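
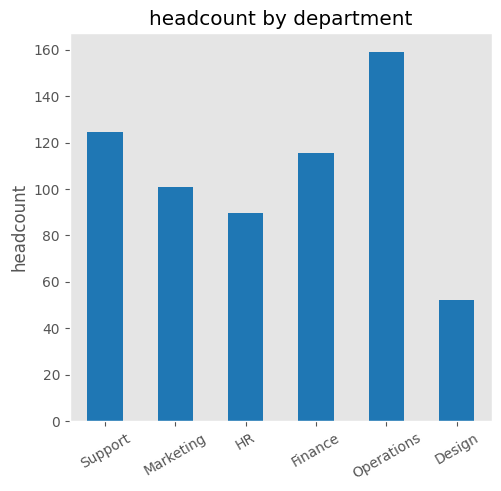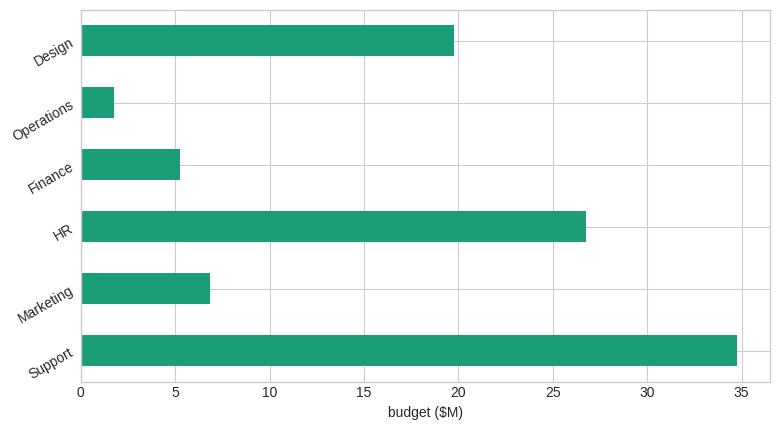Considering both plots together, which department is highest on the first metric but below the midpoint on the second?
Chart 2 median budget ($M) ≈ 15; below-median departments: Marketing, Finance, Operations. Among those, Operations has the highest headcount (≈ 160).

Operations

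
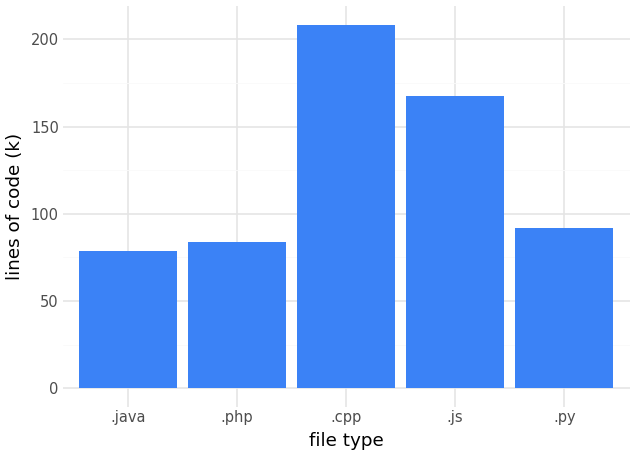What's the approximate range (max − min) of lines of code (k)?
Max .cpp ≈ 200, min .java ≈ 80; range ≈ 120.

≈ 120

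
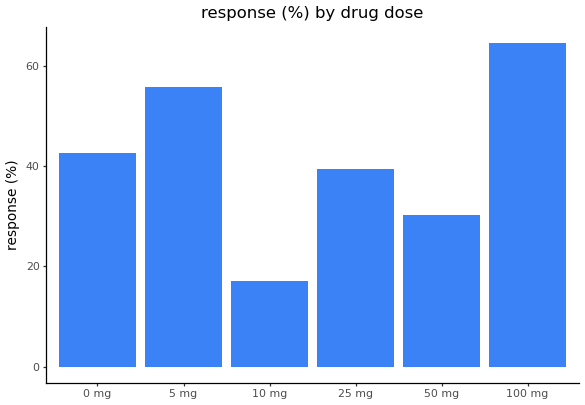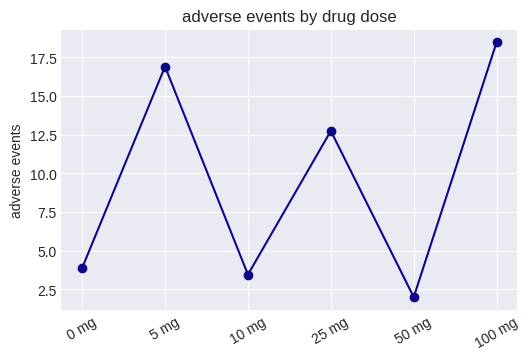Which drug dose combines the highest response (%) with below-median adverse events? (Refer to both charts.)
Chart 2 median adverse events ≈ 8; below-median drug doses: 0 mg, 10 mg, 50 mg. Among those, 0 mg has the highest response (%) (≈ 40).

0 mg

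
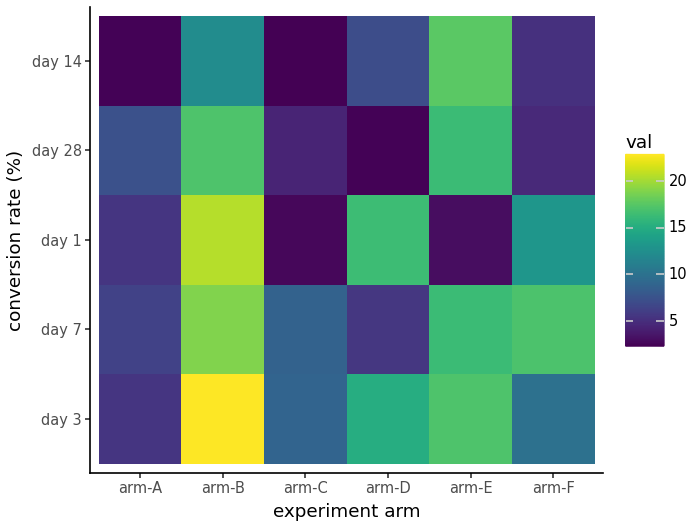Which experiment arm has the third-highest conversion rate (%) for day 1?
Top 4 for day 1: arm-B ≈ 20, arm-D ≈ 16, arm-F ≈ 14, arm-A ≈ 6.

arm-F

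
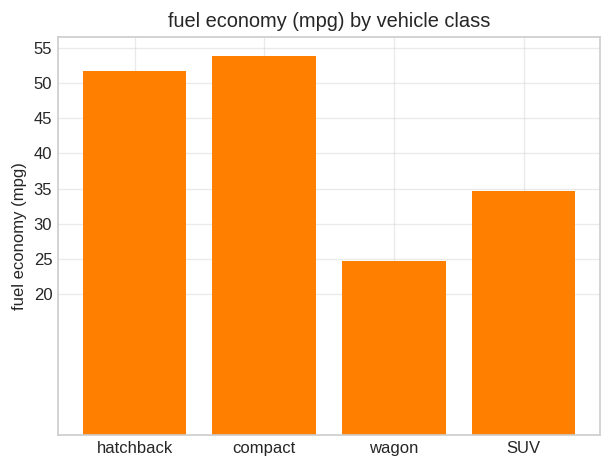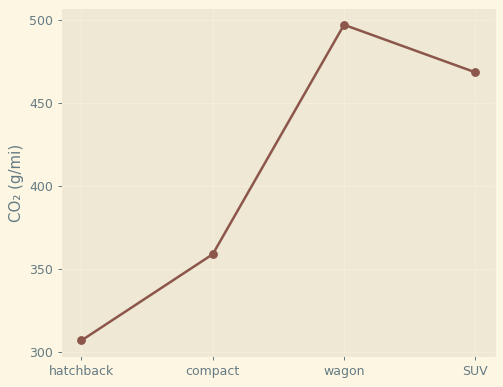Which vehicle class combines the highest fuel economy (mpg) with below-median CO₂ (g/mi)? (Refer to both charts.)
compact

Chart 2 median CO₂ (g/mi) ≈ 400; below-median vehicle classes: hatchback, compact. Among those, compact has the highest fuel economy (mpg) (≈ 55).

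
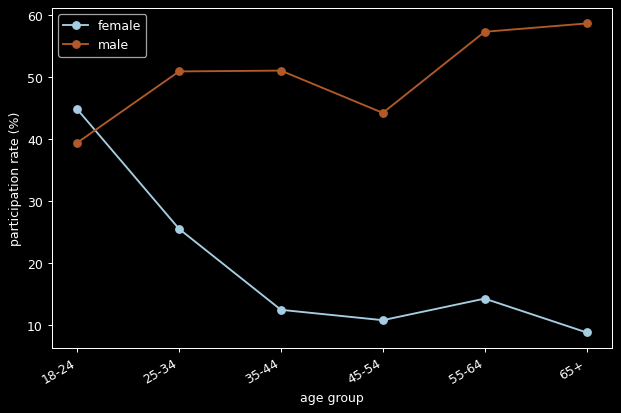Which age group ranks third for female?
55-64

Top 4 for female: 18-24 ≈ 45, 25-34 ≈ 25, 55-64 ≈ 15, 35-44 ≈ 10.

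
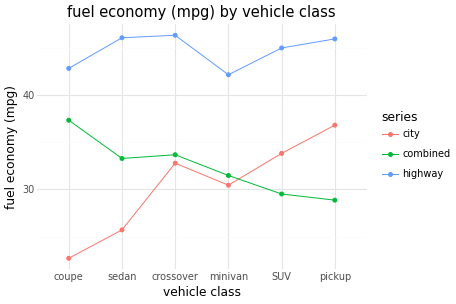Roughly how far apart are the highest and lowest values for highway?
Max crossover ≈ 46, min minivan ≈ 42; range ≈ 4.

≈ 4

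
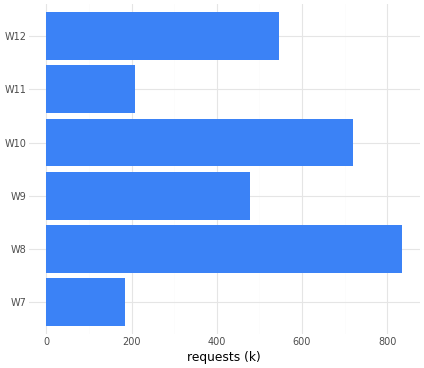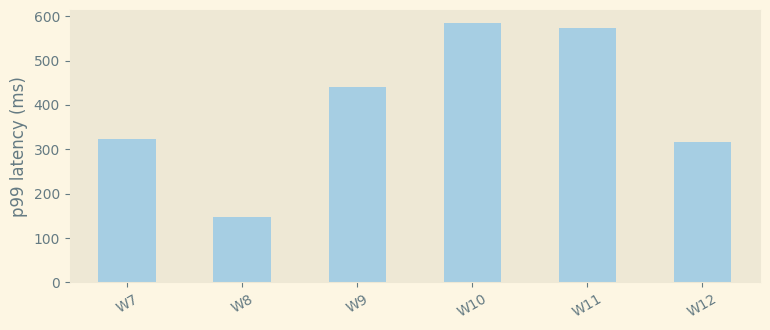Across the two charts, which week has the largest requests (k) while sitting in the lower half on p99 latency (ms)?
W8

Chart 2 median p99 latency (ms) ≈ 400; below-median weeks: W7, W8, W12. Among those, W8 has the highest requests (k) (≈ 800).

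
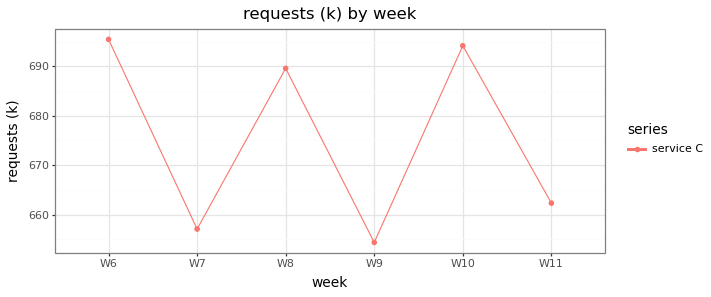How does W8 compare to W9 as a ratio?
W8 ≈ 690, W9 ≈ 655; 690/655 ≈ 1.05.

≈ 1.05×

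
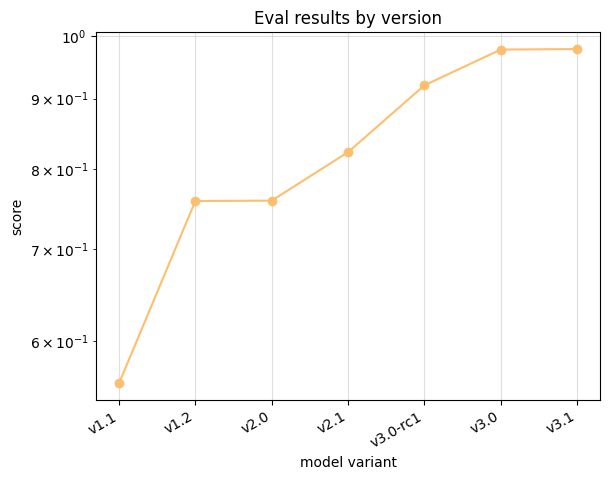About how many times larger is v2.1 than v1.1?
≈ 1.45×

v2.1 ≈ 0.80, v1.1 ≈ 0.55; 0.80/0.55 ≈ 1.45.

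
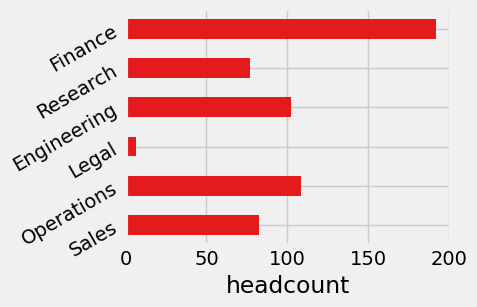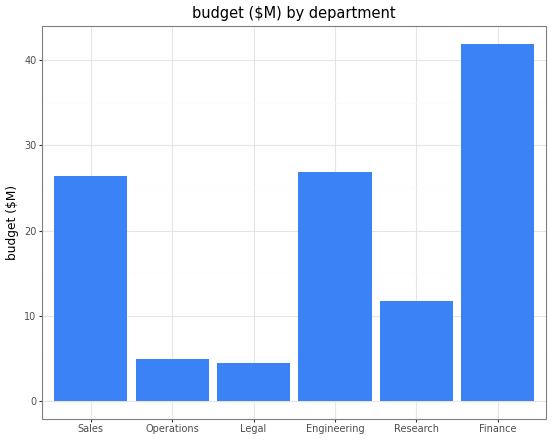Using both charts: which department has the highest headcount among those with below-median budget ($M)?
Chart 2 median budget ($M) ≈ 20; below-median departments: Operations, Legal, Research. Among those, Operations has the highest headcount (≈ 100).

Operations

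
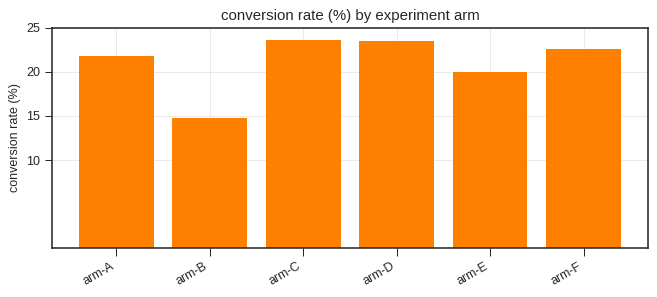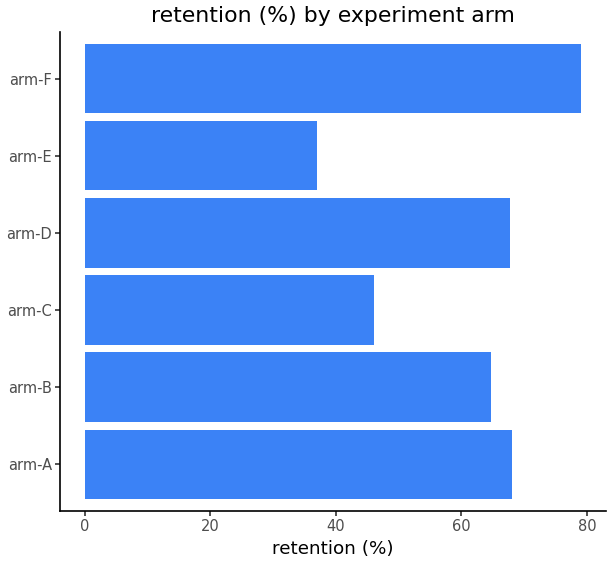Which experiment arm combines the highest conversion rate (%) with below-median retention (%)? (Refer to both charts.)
Chart 2 median retention (%) ≈ 70; below-median experiment arms: arm-B, arm-C, arm-E. Among those, arm-C has the highest conversion rate (%) (≈ 25).

arm-C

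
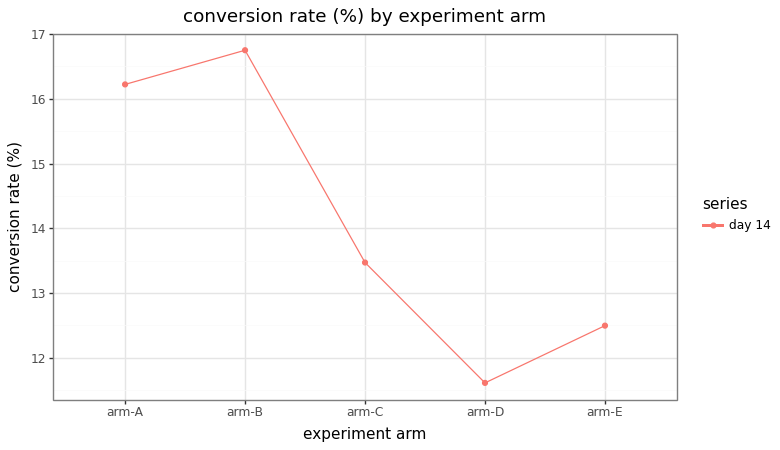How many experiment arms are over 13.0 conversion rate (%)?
Above 13.0: arm-A, arm-B, arm-C.

3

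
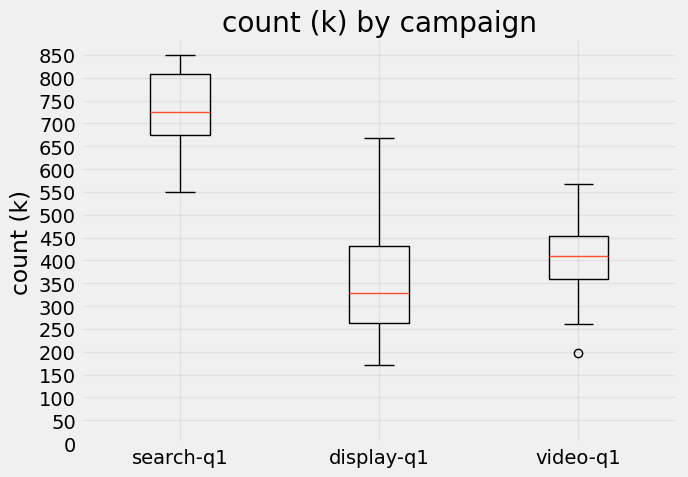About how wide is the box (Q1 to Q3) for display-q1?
Q3 ≈ 450, Q1 ≈ 250; IQR ≈ 200.

≈ 200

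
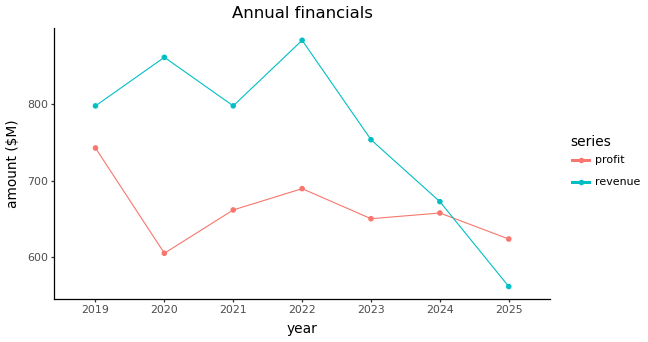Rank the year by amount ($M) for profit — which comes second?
2022

Top 3 for profit: 2019 ≈ 750, 2022 ≈ 700, 2021 ≈ 650.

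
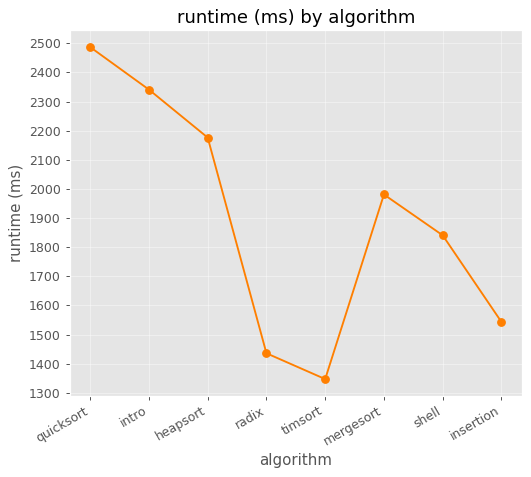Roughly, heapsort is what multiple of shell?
≈ 1.22×

heapsort ≈ 2200, shell ≈ 1800; 2200/1800 ≈ 1.22.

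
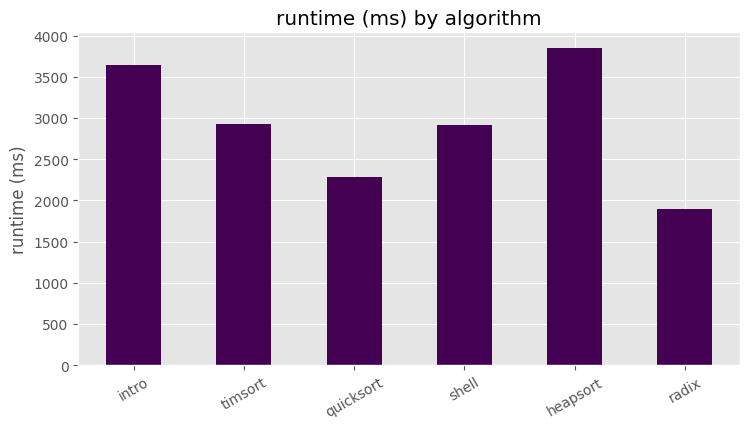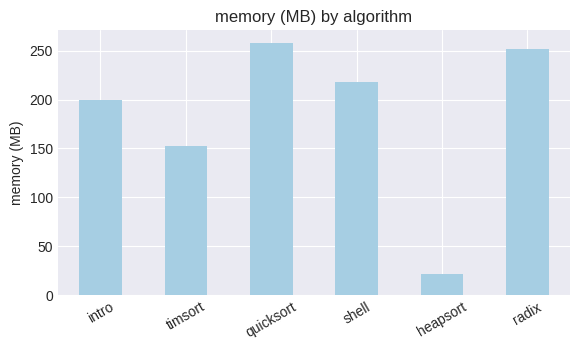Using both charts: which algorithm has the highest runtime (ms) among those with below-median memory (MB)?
Chart 2 median memory (MB) ≈ 200; below-median algorithms: intro, timsort, heapsort. Among those, heapsort has the highest runtime (ms) (≈ 4000).

heapsort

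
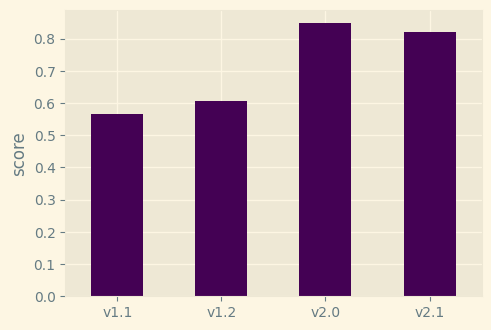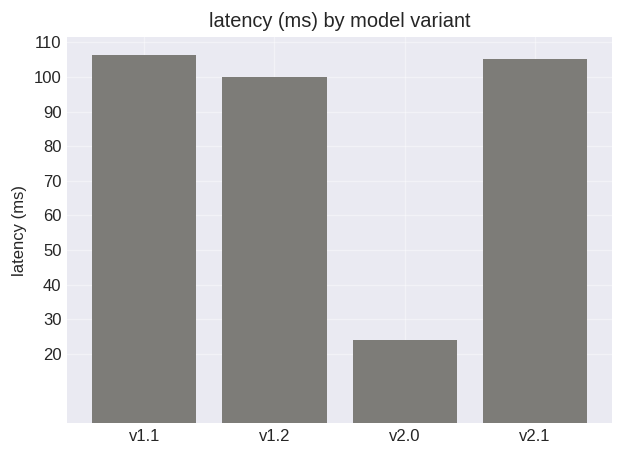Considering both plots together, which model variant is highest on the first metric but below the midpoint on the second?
v2.0

Chart 2 median latency (ms) ≈ 100; below-median model variants: v1.2, v2.0. Among those, v2.0 has the highest score (≈ 0.8).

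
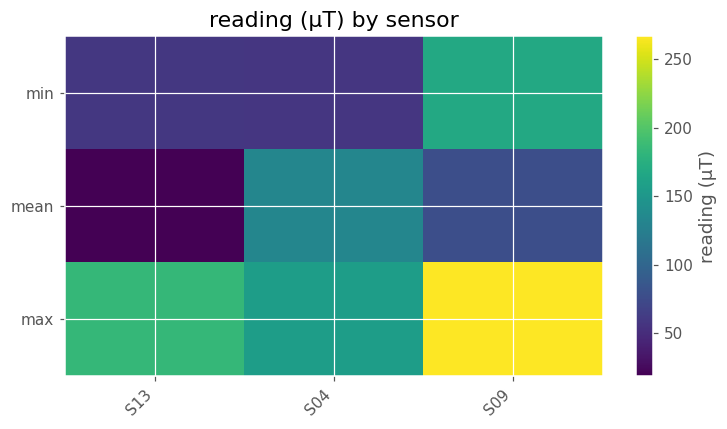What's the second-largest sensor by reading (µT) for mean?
Top 3 for mean: S04 ≈ 125, S09 ≈ 75, S13 ≈ 25.

S09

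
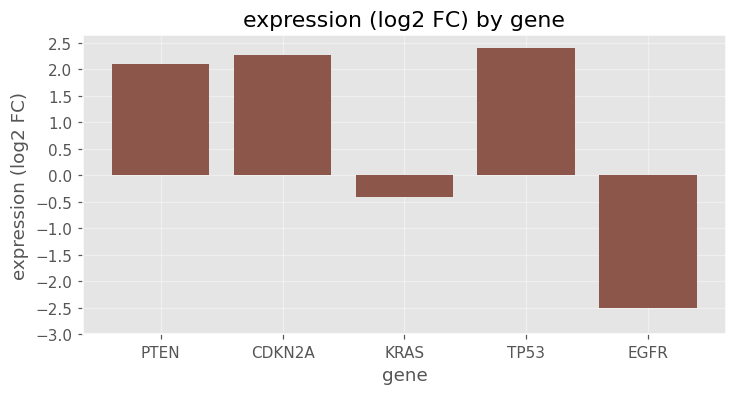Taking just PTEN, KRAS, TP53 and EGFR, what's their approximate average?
≈ 0.38

(2.0 + -0.5 + 2.5 + -2.5) / 4 ≈ 0.38.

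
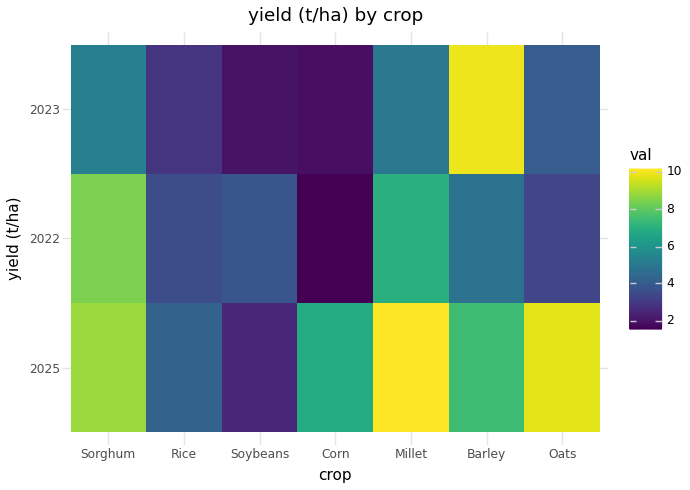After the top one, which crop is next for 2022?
Top 3 for 2022: Sorghum ≈ 8, Millet ≈ 7, Barley ≈ 5.

Millet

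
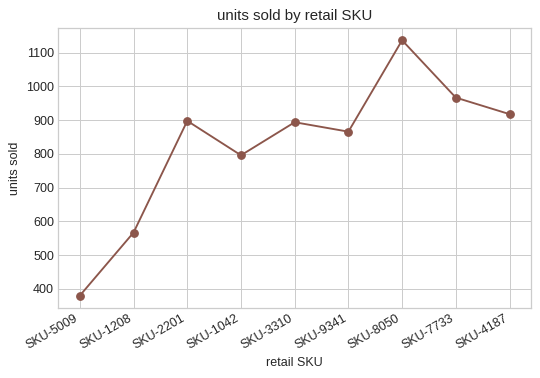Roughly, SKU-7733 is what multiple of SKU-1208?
SKU-7733 ≈ 1000, SKU-1208 ≈ 600; 1000/600 ≈ 1.67.

≈ 1.67×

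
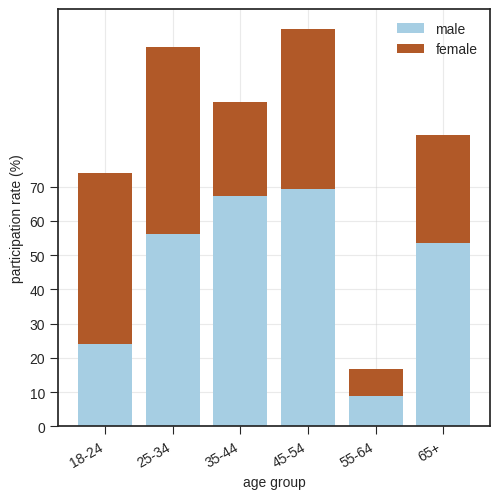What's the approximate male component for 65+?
≈ 50

male top ≈ 50, bottom ≈ 0; segment ≈ 50.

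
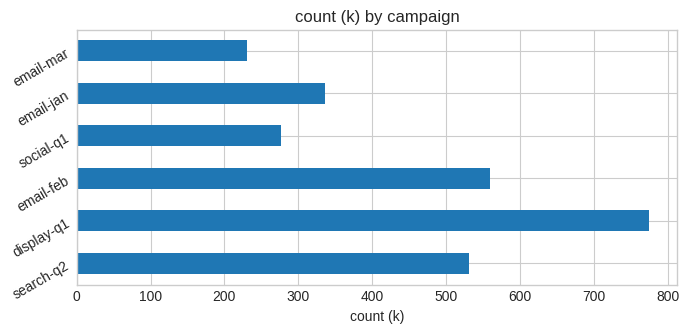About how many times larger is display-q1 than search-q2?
display-q1 ≈ 800, search-q2 ≈ 500; 800/500 ≈ 1.6.

≈ 1.6×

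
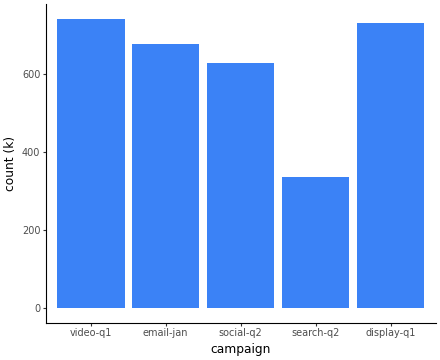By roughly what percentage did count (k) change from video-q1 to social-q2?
≈ -14.3%

video-q1 ≈ 700, social-q2 ≈ 600; (600 − 700) / 700 ≈ -14.3%.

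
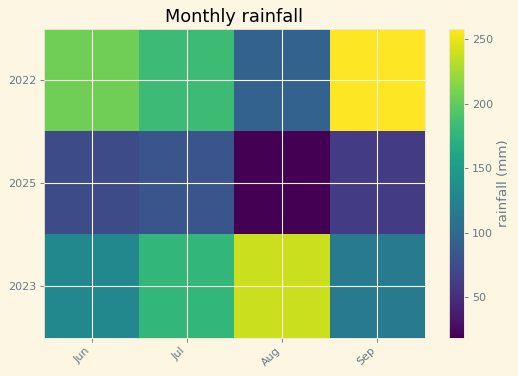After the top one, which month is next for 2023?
Jul

Top 3 for 2023: Aug ≈ 240, Jul ≈ 180, Jun ≈ 140.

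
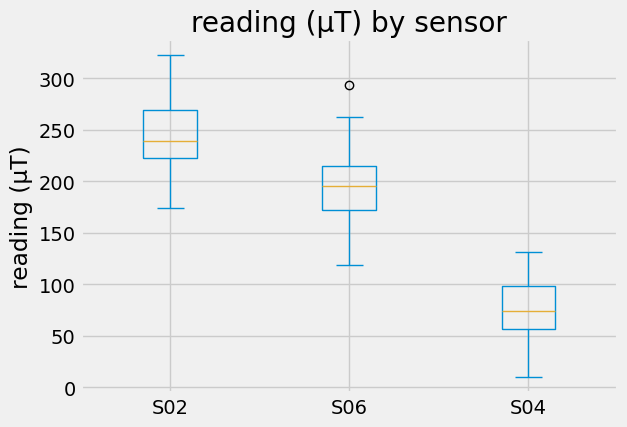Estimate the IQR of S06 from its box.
≈ 40

Q3 ≈ 220, Q1 ≈ 180; IQR ≈ 40.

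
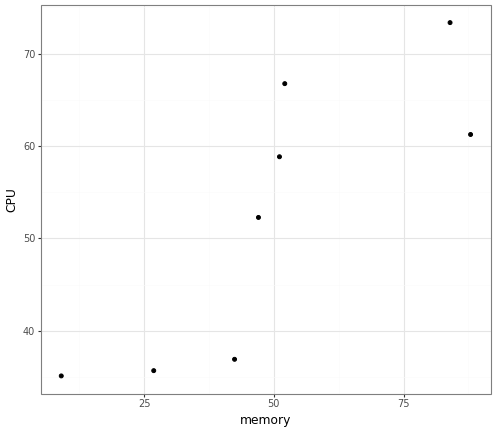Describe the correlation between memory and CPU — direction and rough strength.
Points are positively correlated; strong (|r| ≈ 0.8).

positive, strong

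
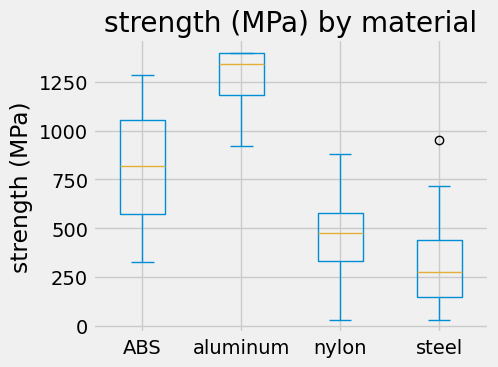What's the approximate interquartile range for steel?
≈ 300

Q3 ≈ 400, Q1 ≈ 100; IQR ≈ 300.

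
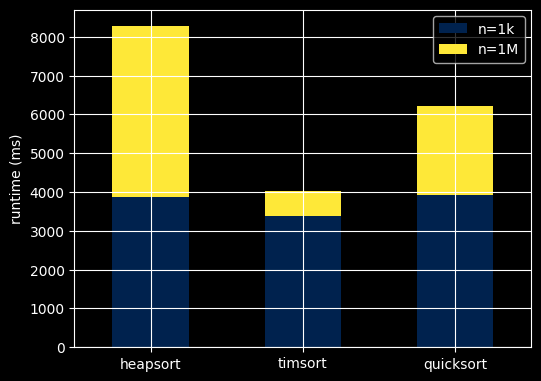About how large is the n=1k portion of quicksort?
n=1k top ≈ 4000, bottom ≈ 0; segment ≈ 4000.

≈ 4000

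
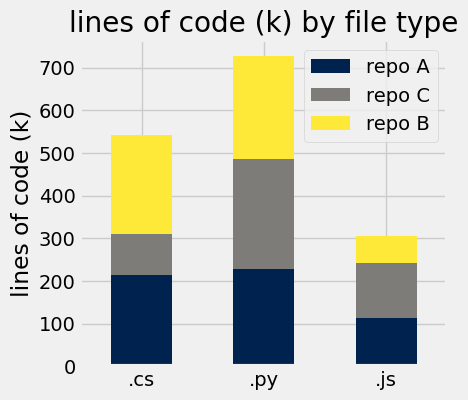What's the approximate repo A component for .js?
repo A top ≈ 100, bottom ≈ 0; segment ≈ 100.

≈ 100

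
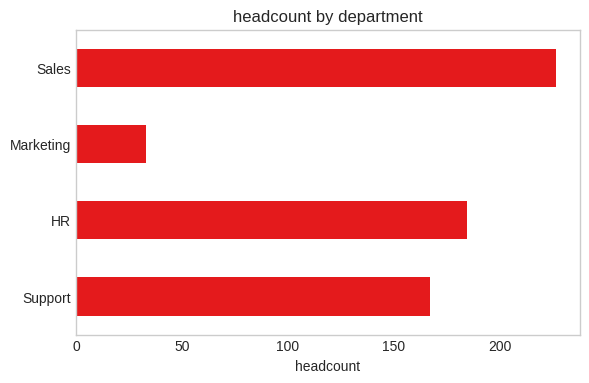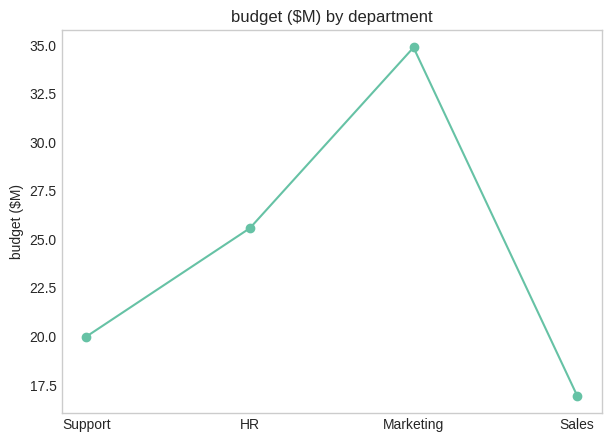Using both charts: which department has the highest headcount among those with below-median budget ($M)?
Chart 2 median budget ($M) ≈ 25; below-median departments: Support, Sales. Among those, Sales has the highest headcount (≈ 225).

Sales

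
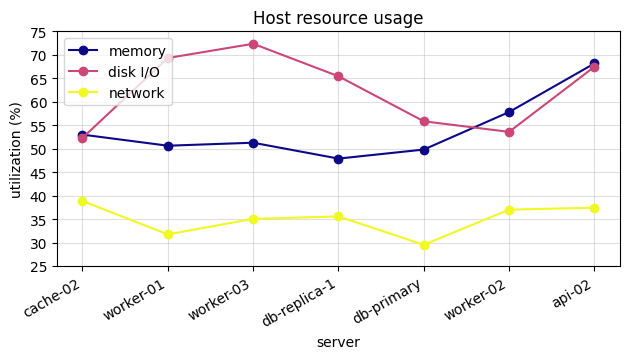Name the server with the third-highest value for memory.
cache-02

Top 4 for memory: api-02 ≈ 70, worker-02 ≈ 60, cache-02 ≈ 55, worker-03 ≈ 50.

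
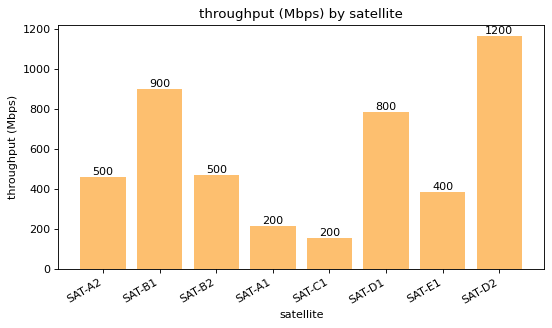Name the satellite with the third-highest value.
Top 4: SAT-D2 ≈ 1200, SAT-B1 ≈ 900, SAT-D1 ≈ 800, SAT-B2 ≈ 500.

SAT-D1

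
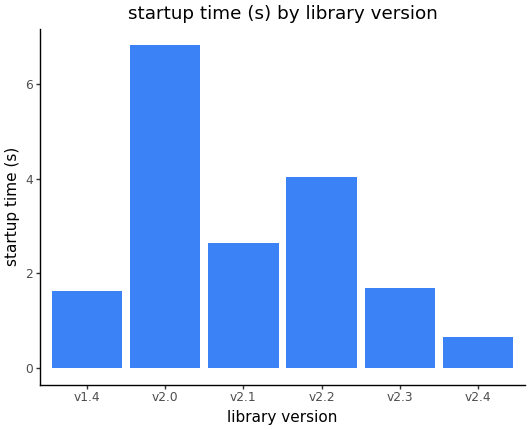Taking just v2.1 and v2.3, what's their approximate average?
≈ 2

(3 + 2) / 2 ≈ 2.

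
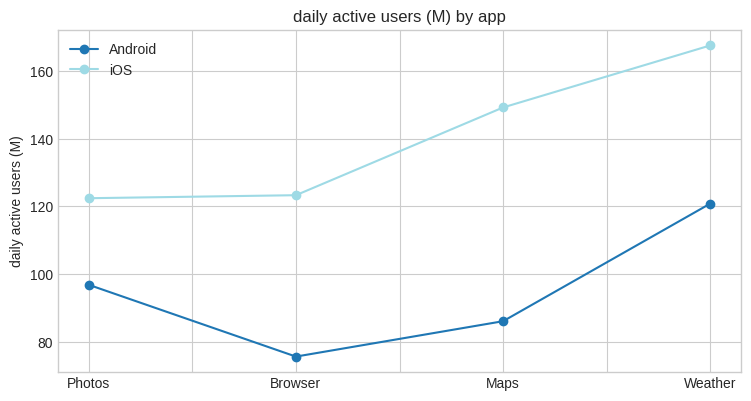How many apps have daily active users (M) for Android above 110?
Above 110: Weather.

1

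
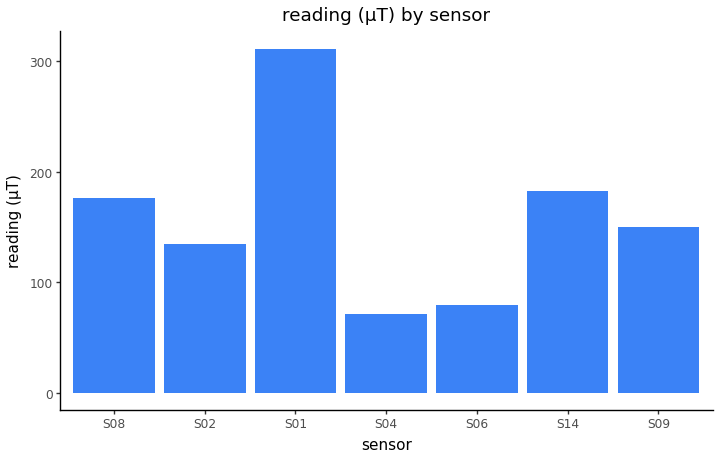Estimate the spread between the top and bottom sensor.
≈ 250

Max S01 ≈ 300, min S04 ≈ 50; range ≈ 250.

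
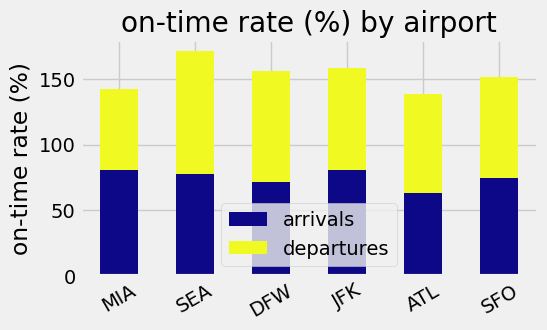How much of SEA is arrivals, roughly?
≈ 80

arrivals top ≈ 80, bottom ≈ 0; segment ≈ 80.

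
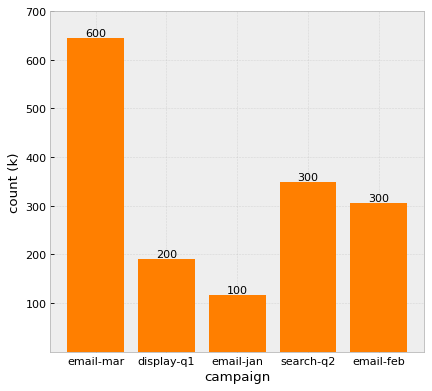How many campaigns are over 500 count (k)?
Above 500: email-mar.

1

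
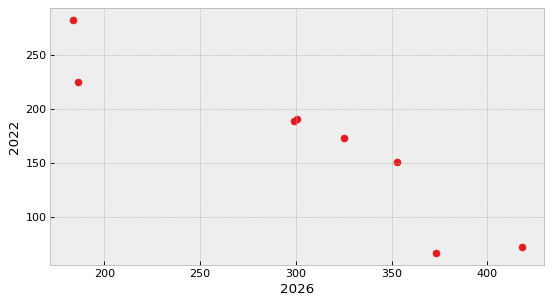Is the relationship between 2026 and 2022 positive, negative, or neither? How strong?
negative, strong

Points are negatively correlated; strong (|r| ≈ 0.9).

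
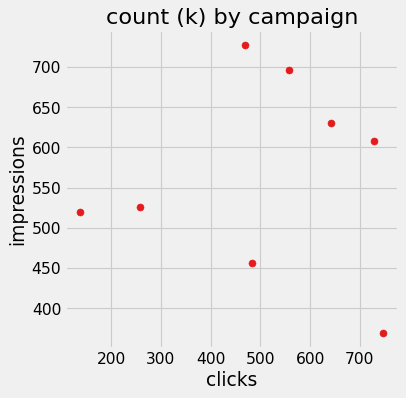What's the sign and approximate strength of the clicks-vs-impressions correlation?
Points are roughly uncorrelated; weak (|r| ≈ 0.0).

no clear correlation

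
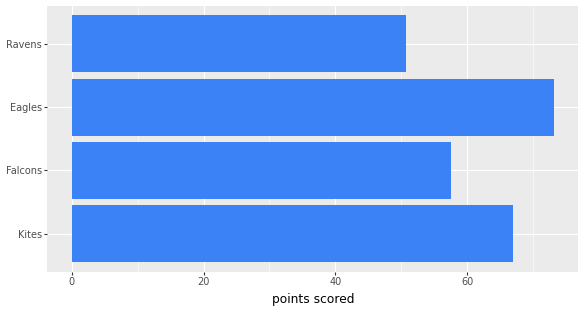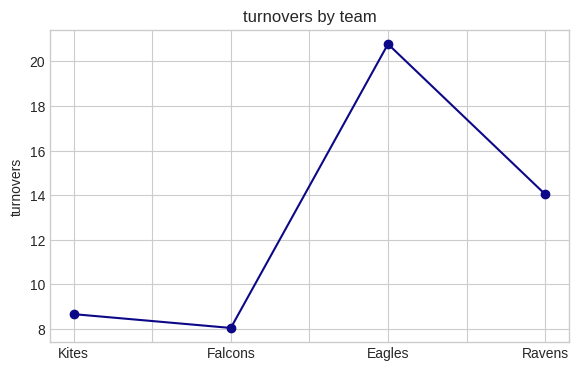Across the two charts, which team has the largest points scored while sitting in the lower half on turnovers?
Chart 2 median turnovers ≈ 12; below-median teams: Kites, Falcons. Among those, Kites has the highest points scored (≈ 70).

Kites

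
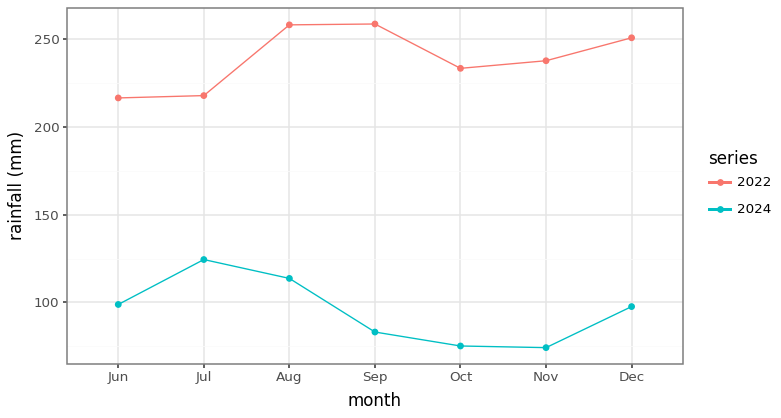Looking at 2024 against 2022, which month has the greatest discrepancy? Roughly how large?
Sep, ≈ 180 mm

Sep: 2024 ≈ 80, 2022 ≈ 260 → gap ≈ 180. Next-largest (Nov) is only ≈ 160.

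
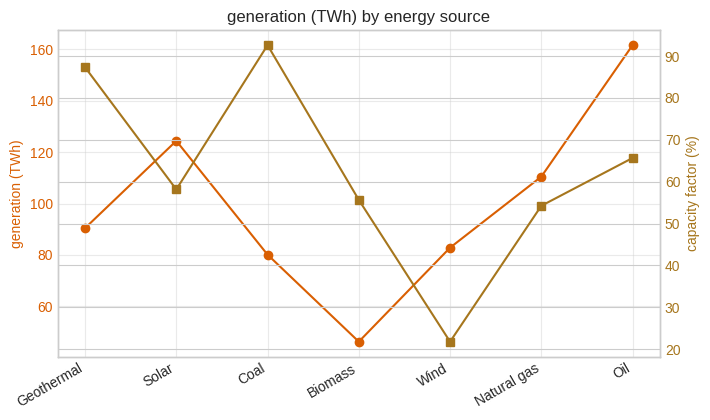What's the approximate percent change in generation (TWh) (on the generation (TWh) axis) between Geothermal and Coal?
Geothermal ≈ 90, Coal ≈ 80; (80 − 90) / 90 ≈ -11.1%.

≈ -11.1%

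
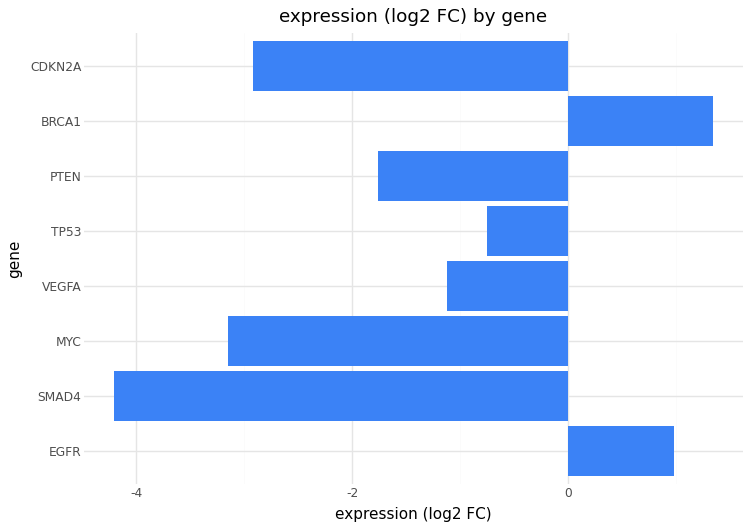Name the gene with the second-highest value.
EGFR

Top 3: BRCA1 ≈ 1.5, EGFR ≈ 1.0, TP53 ≈ -1.0.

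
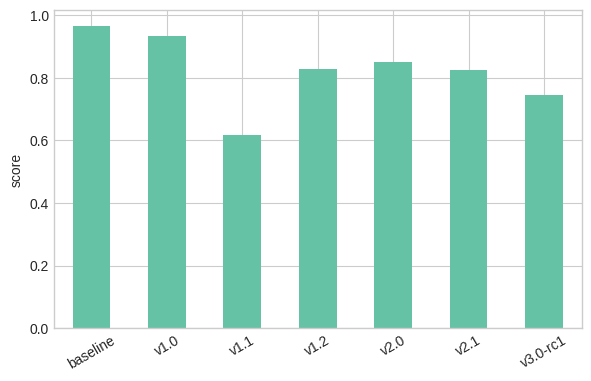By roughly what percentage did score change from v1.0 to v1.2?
v1.0 ≈ 0.9, v1.2 ≈ 0.8; (0.8 − 0.9) / 0.9 ≈ -11.1%.

≈ -11.1%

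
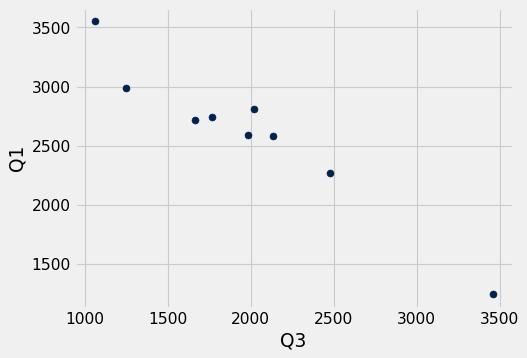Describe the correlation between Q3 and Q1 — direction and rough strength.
Points are negatively correlated; strong (|r| ≈ 1.0).

negative, strong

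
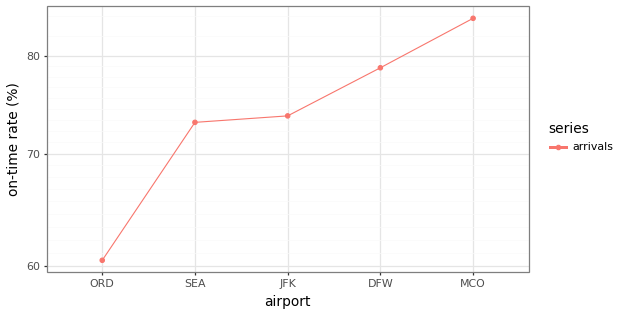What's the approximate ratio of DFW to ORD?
DFW ≈ 78, ORD ≈ 60; 78/60 ≈ 1.3.

≈ 1.3×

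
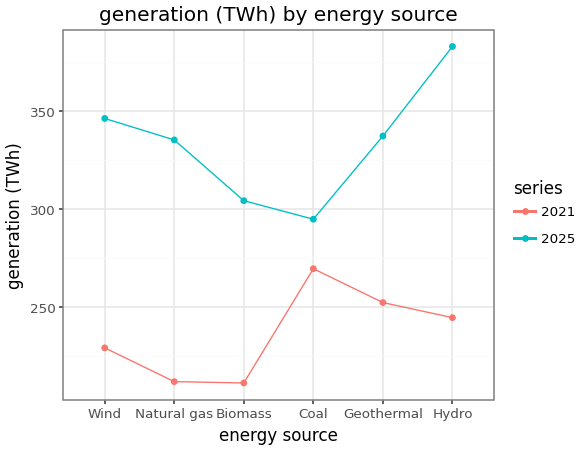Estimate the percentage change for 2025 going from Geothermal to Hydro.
≈ +11.8%

Geothermal ≈ 340, Hydro ≈ 380; (380 − 340) / 340 ≈ +11.8%.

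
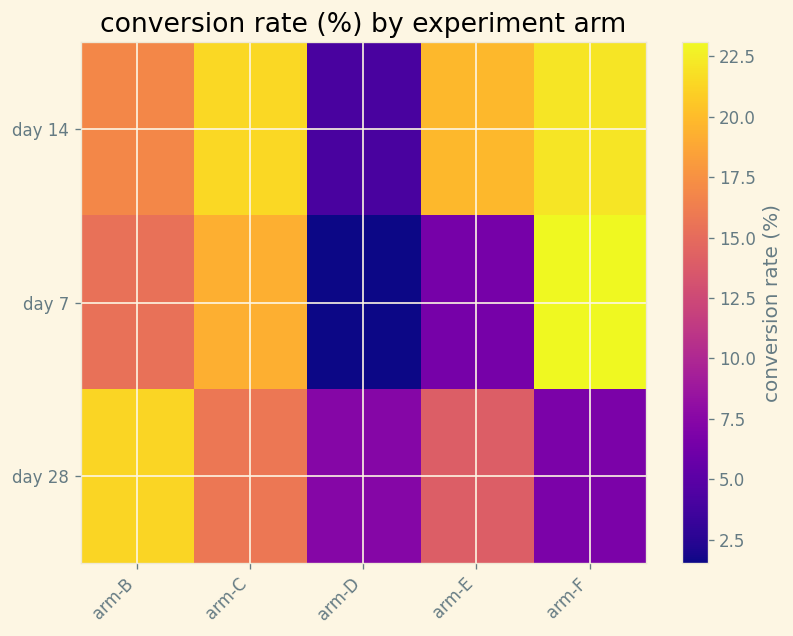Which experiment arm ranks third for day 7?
arm-B

Top 4 for day 7: arm-F ≈ 24, arm-C ≈ 20, arm-B ≈ 16, arm-E ≈ 6.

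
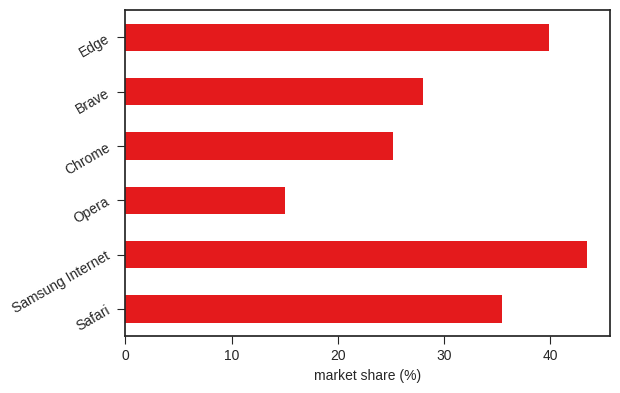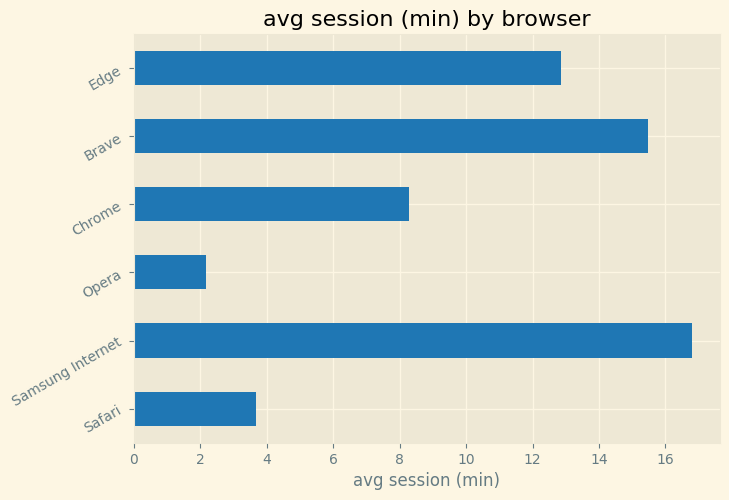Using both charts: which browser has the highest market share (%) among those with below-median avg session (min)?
Chart 2 median avg session (min) ≈ 10; below-median browsers: Safari, Opera, Chrome. Among those, Safari has the highest market share (%) (≈ 35).

Safari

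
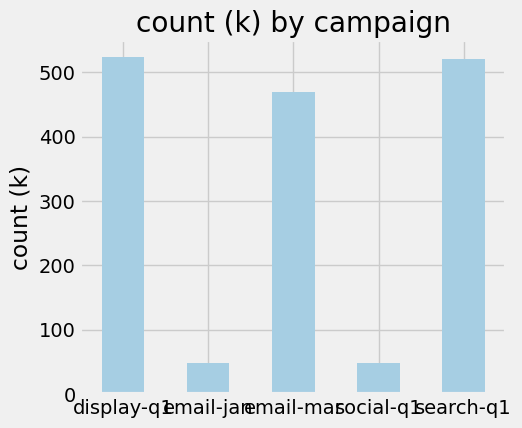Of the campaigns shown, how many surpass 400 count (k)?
3

Above 400: display-q1, email-mar, search-q1.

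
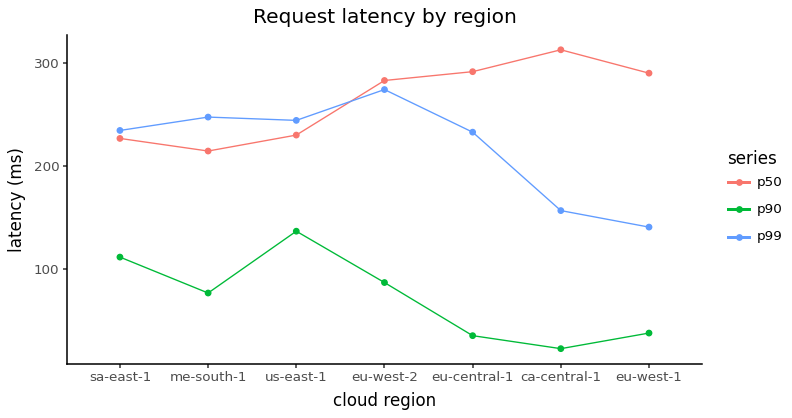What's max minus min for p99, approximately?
≈ 125

Max eu-west-2 ≈ 275, min eu-west-1 ≈ 150; range ≈ 125.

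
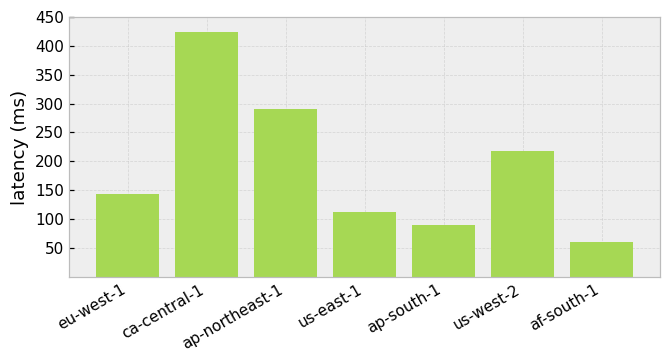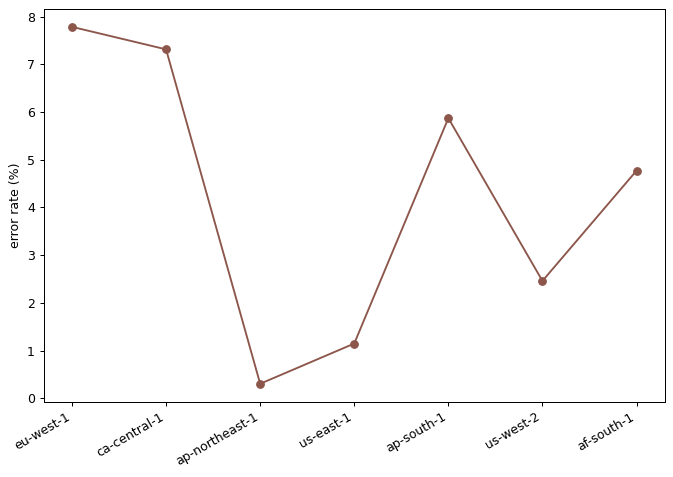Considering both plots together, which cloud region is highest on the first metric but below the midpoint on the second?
Chart 2 median error rate (%) ≈ 5; below-median cloud regions: ap-northeast-1, us-east-1, us-west-2. Among those, ap-northeast-1 has the highest latency (ms) (≈ 300).

ap-northeast-1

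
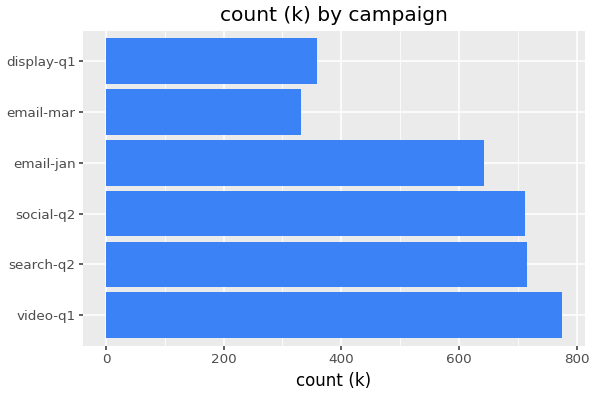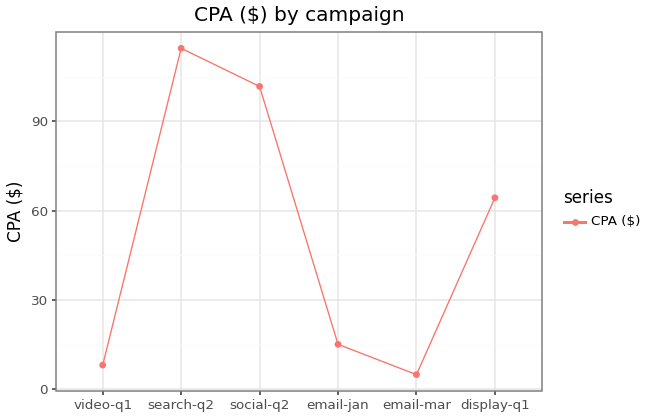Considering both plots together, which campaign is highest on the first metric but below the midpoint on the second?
video-q1

Chart 2 median CPA ($) ≈ 40; below-median campaigns: video-q1, email-jan, email-mar. Among those, video-q1 has the highest count (k) (≈ 800).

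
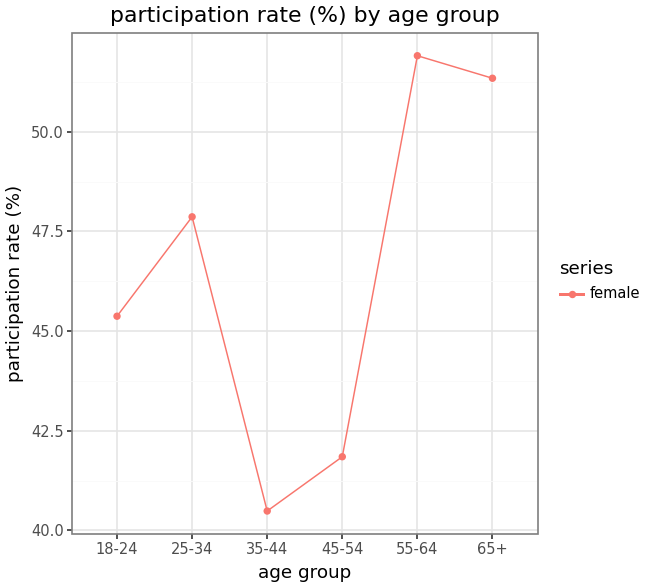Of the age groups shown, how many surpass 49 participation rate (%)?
2

Above 49: 55-64, 65+.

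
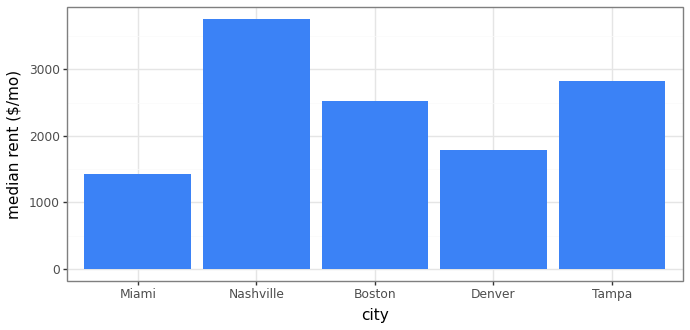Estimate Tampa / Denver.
Tampa ≈ 3000, Denver ≈ 2000; 3000/2000 ≈ 1.5.

≈ 1.5×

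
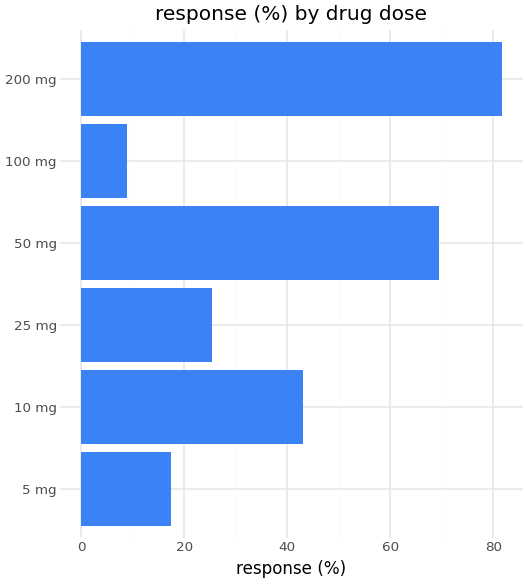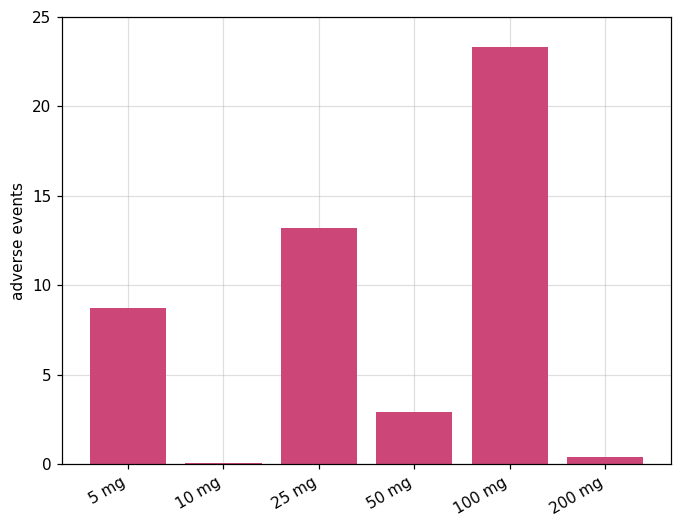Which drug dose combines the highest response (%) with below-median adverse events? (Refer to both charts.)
200 mg

Chart 2 median adverse events ≈ 5; below-median drug doses: 10 mg, 50 mg, 200 mg. Among those, 200 mg has the highest response (%) (≈ 80).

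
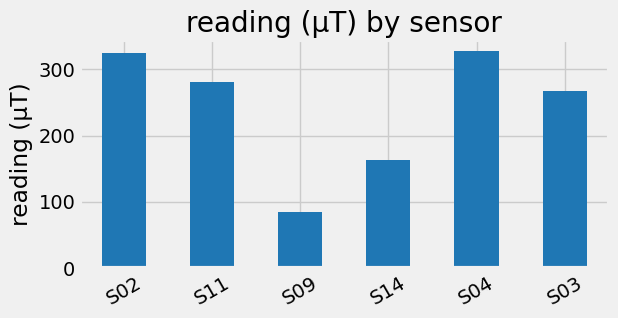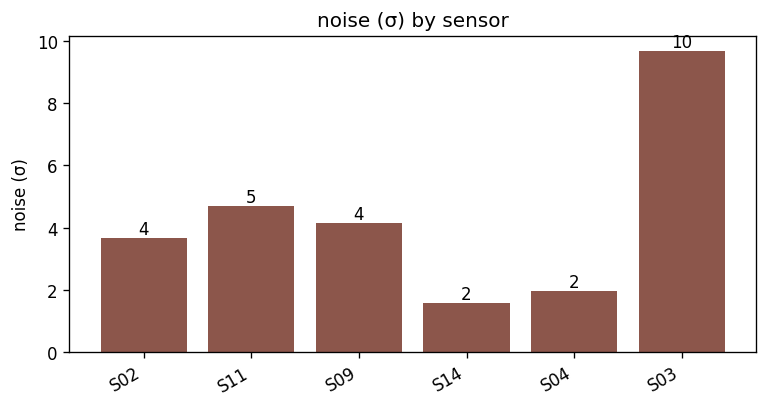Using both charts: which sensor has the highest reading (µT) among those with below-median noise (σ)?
S04

Chart 2 median noise (σ) ≈ 4; below-median sensors: S02, S14, S04. Among those, S04 has the highest reading (µT) (≈ 350).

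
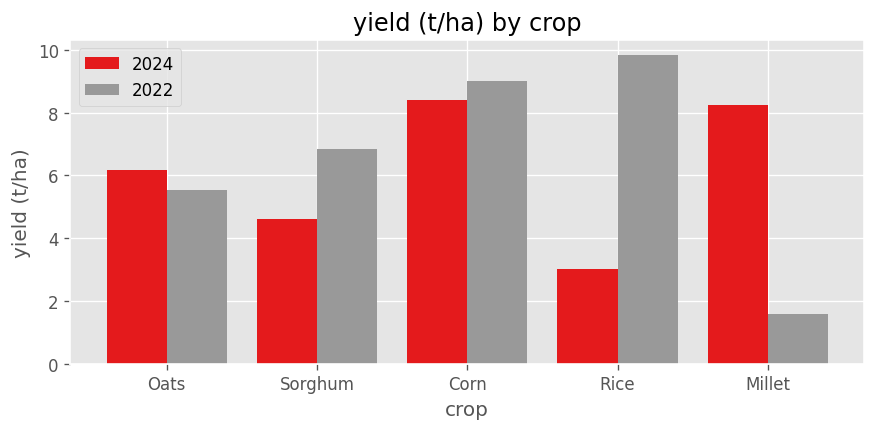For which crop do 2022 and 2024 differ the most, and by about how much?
Rice, ≈ 7 t/ha

Rice: 2022 ≈ 10, 2024 ≈ 3 → gap ≈ 7. Next-largest (Millet) is only ≈ 6.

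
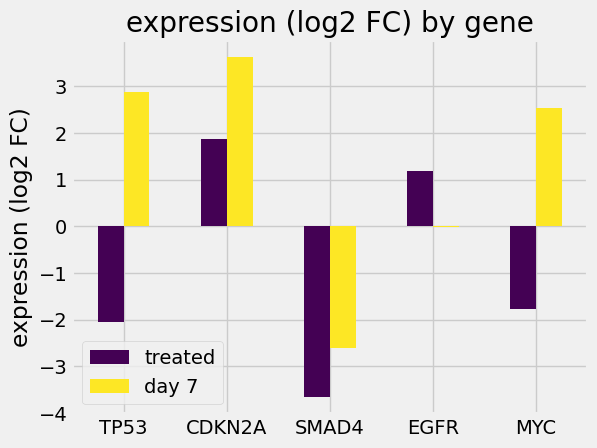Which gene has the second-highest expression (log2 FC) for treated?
Top 3 for treated: CDKN2A ≈ 2, EGFR ≈ 1, MYC ≈ -2.

EGFR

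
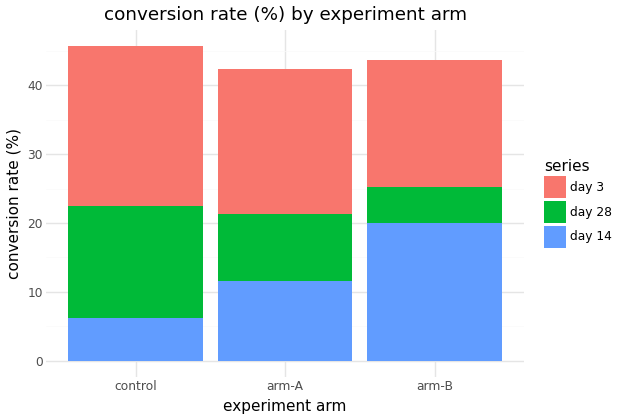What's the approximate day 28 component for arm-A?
day 28 top ≈ 20, bottom ≈ 10; segment ≈ 10.

≈ 10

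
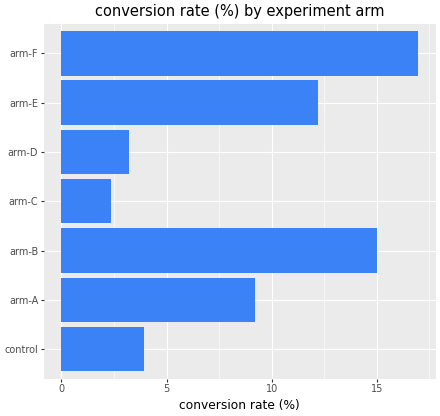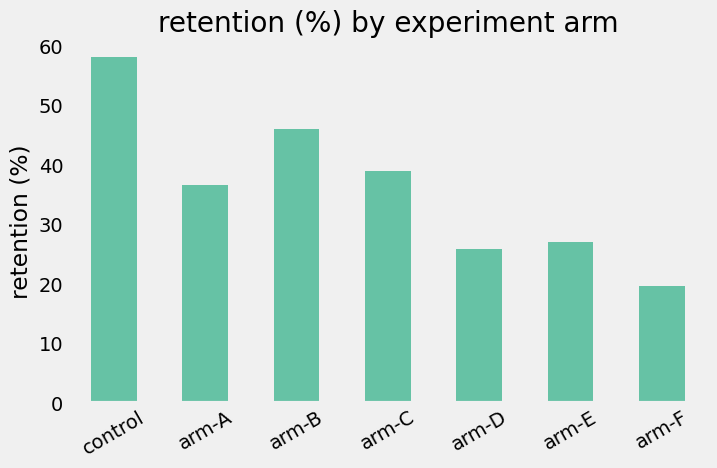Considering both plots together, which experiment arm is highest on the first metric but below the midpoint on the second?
Chart 2 median retention (%) ≈ 40; below-median experiment arms: arm-D, arm-E, arm-F. Among those, arm-F has the highest conversion rate (%) (≈ 16).

arm-F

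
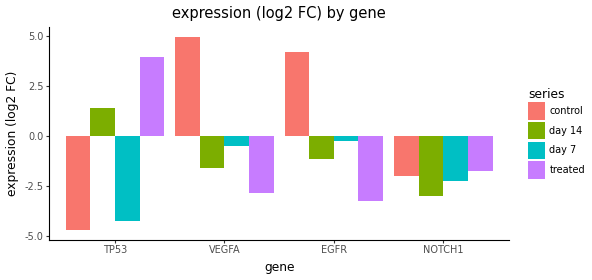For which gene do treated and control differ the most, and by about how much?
TP53: treated ≈ 4, control ≈ -5 → gap ≈ 9. Next-largest (VEGFA) is only ≈ 8.

TP53, ≈ 9 log2 FC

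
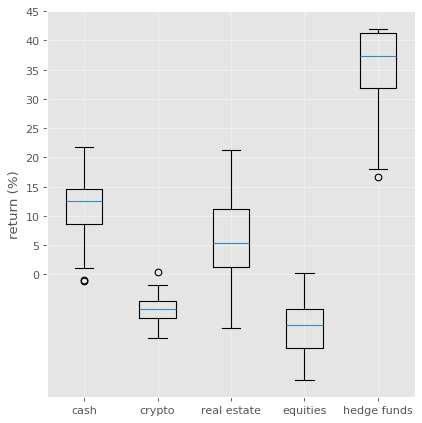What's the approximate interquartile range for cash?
Q3 ≈ 15, Q1 ≈ 10; IQR ≈ 5.

≈ 5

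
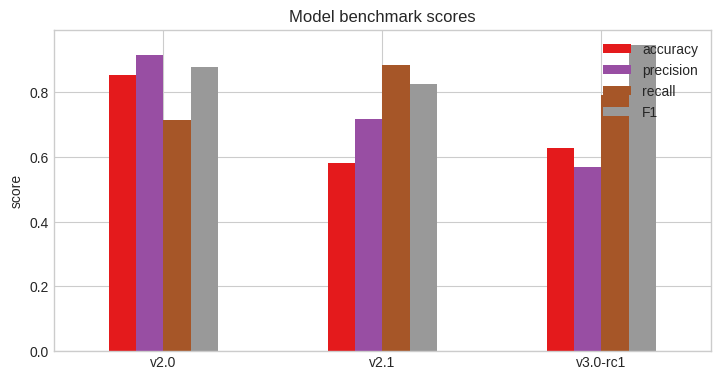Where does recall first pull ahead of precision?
v2.0: recall ≈ 0.7 vs precision ≈ 0.9 (not yet); v2.1: recall ≈ 0.9 vs precision ≈ 0.7 (first crossover).

v2.1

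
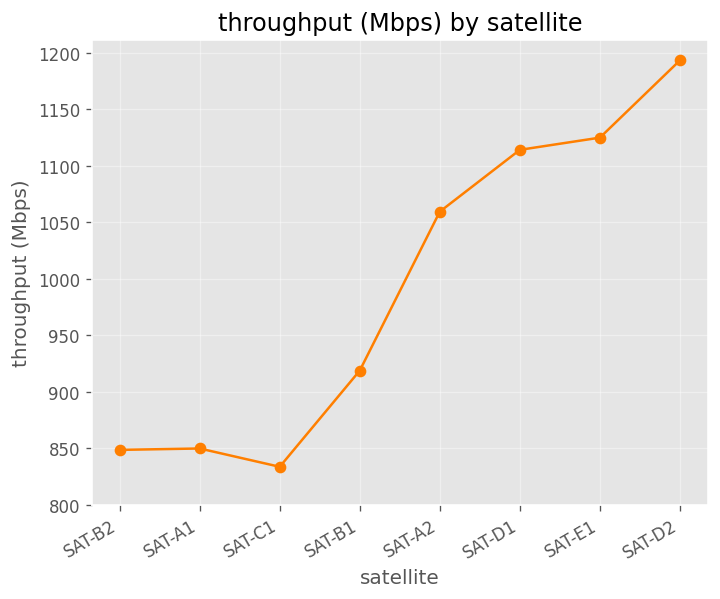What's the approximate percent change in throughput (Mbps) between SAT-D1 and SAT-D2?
≈ +9.1%

SAT-D1 ≈ 1100, SAT-D2 ≈ 1200; (1200 − 1100) / 1100 ≈ +9.1%.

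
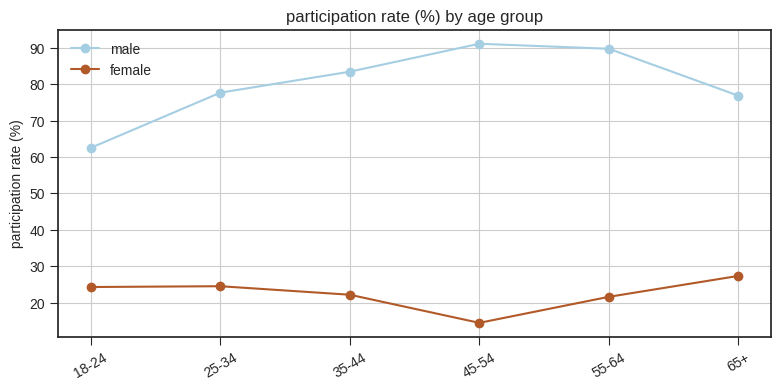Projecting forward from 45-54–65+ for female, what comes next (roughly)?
Last three: 10, 20, 30 → slope ≈ 10/step → next ≈ 40.

≈ 40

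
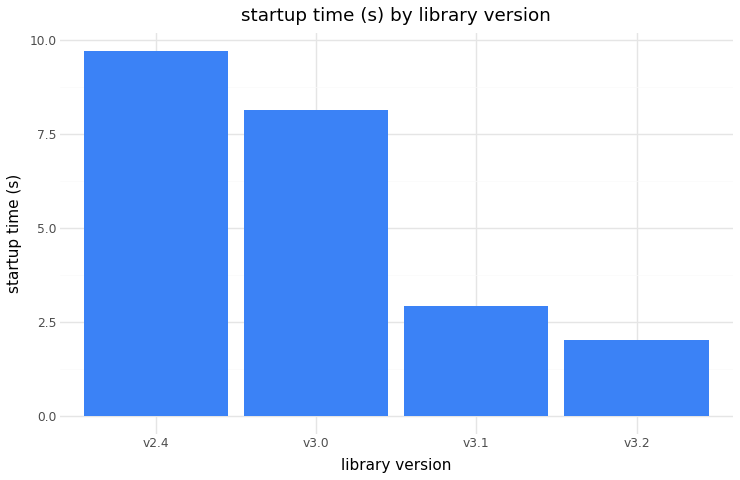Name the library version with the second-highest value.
Top 3: v2.4 ≈ 10, v3.0 ≈ 8, v3.1 ≈ 3.

v3.0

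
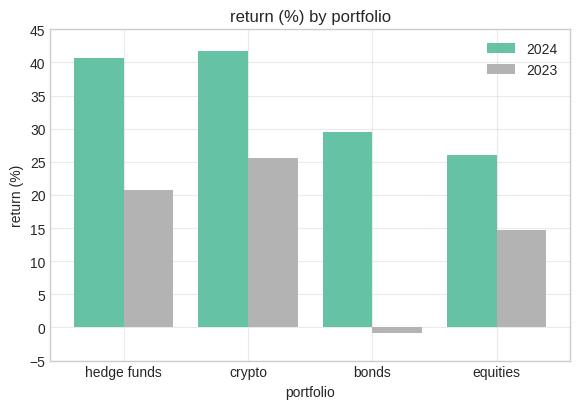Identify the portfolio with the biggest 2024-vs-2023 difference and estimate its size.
bonds: 2024 ≈ 30, 2023 ≈ 0 → gap ≈ 30. Next-largest (hedge funds) is only ≈ 20.

bonds, ≈ 30 %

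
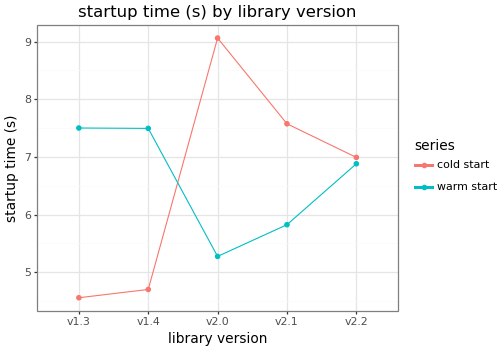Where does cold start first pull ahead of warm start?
v2.0

v1.4: cold start ≈ 4.5 vs warm start ≈ 7.5 (not yet); v2.0: cold start ≈ 9.0 vs warm start ≈ 5.5 (first crossover).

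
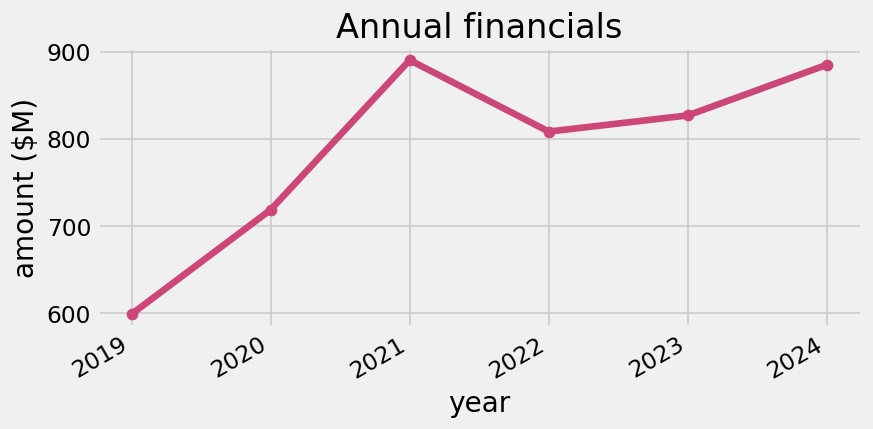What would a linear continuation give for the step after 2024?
≈ 912.5

Last three: 800, 825, 875 → slope ≈ 37.5/step → next ≈ 912.5.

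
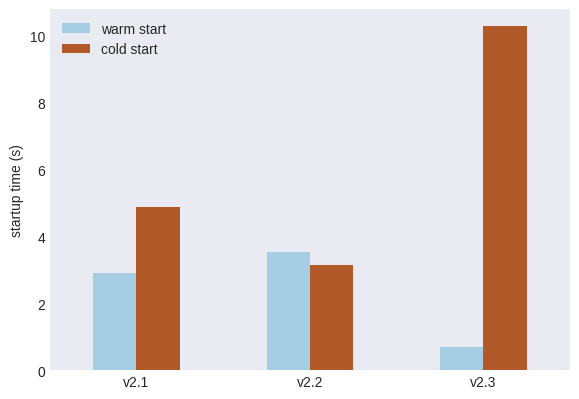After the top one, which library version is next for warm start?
v2.1

Top 3 for warm start: v2.2 ≈ 4, v2.1 ≈ 3, v2.3 ≈ 1.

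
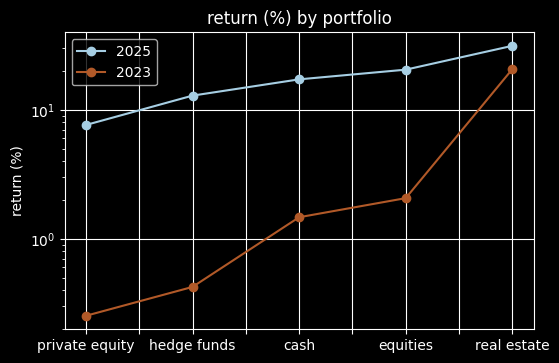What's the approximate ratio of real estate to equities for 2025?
≈ 1.5×

real estate ≈ 30, equities ≈ 20; 30/20 ≈ 1.5.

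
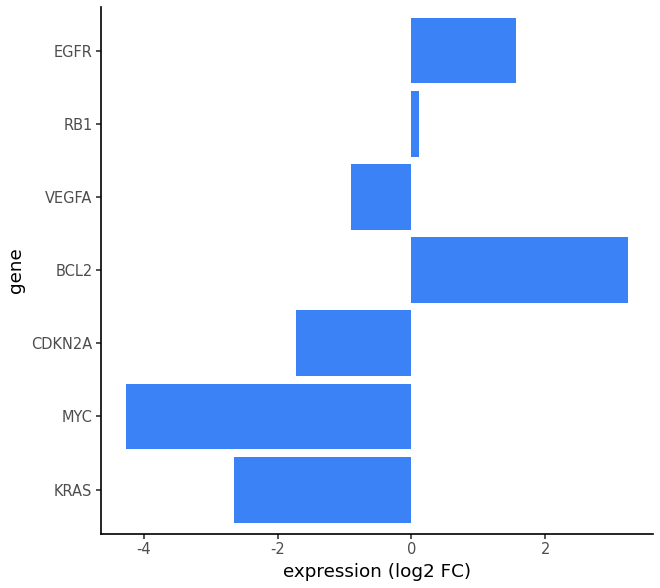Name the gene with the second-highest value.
Top 3: BCL2 ≈ 3, EGFR ≈ 2, RB1 ≈ 0.

EGFR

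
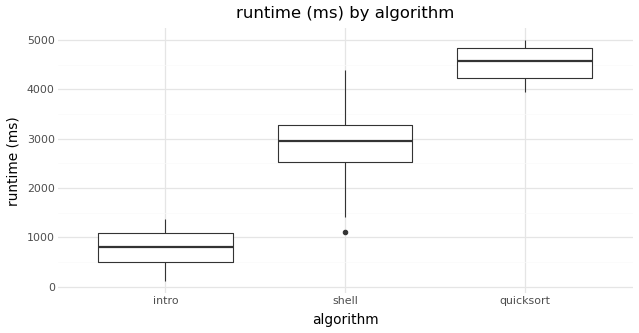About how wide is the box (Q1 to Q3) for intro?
Q3 ≈ 1000, Q1 ≈ 500; IQR ≈ 500.

≈ 500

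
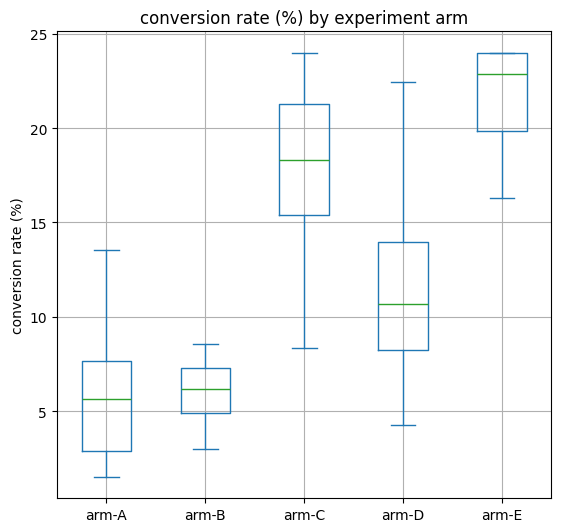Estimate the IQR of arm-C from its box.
≈ 6

Q3 ≈ 22, Q1 ≈ 16; IQR ≈ 6.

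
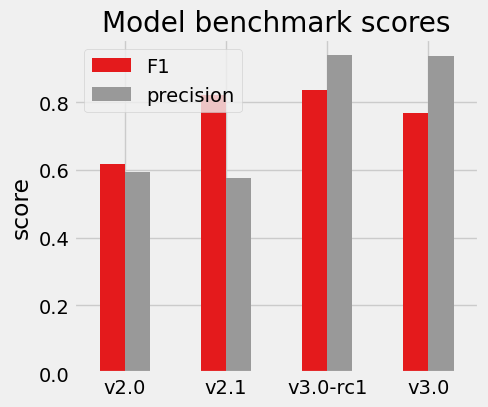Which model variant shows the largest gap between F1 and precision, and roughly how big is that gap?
v2.1, ≈ 0.2

v2.1: F1 ≈ 0.8, precision ≈ 0.6 → gap ≈ 0.2. Next-largest (v3.0) is only ≈ 0.1.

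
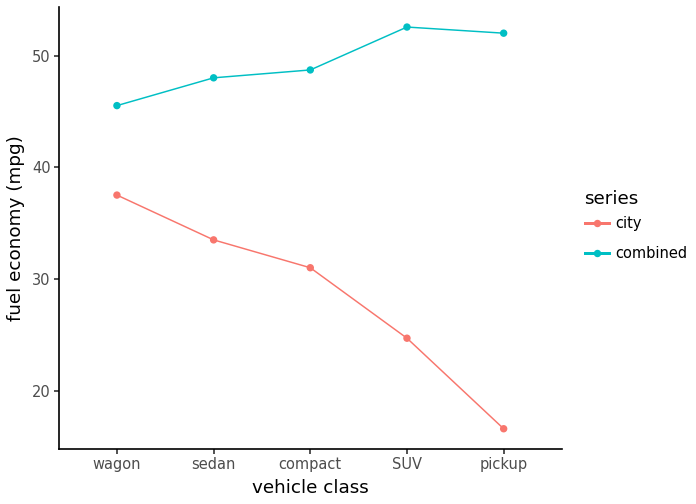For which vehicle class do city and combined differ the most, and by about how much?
pickup: city ≈ 15, combined ≈ 50 → gap ≈ 35. Next-largest (SUV) is only ≈ 30.

pickup, ≈ 35 mpg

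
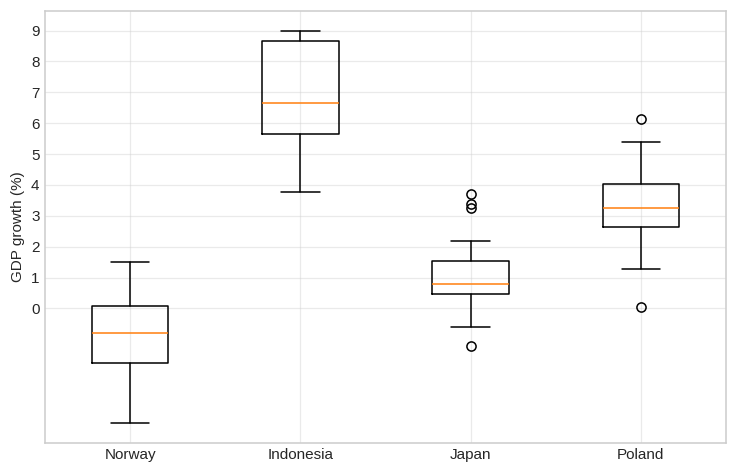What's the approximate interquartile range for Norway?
≈ 2

Q3 ≈ 0, Q1 ≈ -2; IQR ≈ 2.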